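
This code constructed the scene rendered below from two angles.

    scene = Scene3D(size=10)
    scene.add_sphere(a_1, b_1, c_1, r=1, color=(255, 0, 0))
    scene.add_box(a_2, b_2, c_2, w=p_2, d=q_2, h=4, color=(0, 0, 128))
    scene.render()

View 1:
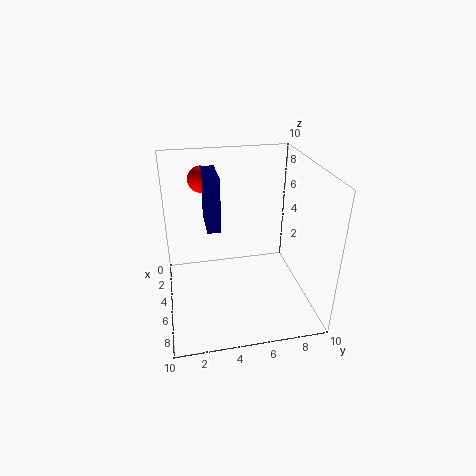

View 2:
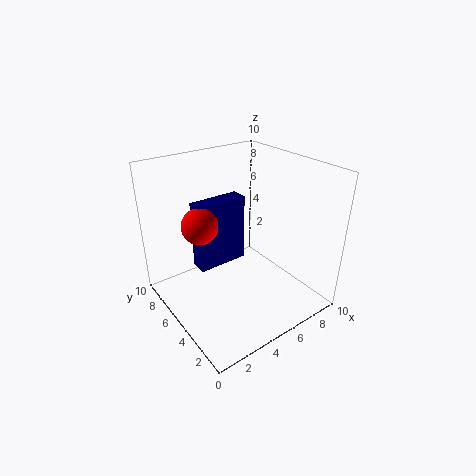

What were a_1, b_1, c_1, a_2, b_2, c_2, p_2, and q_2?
a_1 = 1; b_1 = 3; c_1 = 8; a_2 = 1; b_2 = 3; c_2 = 5; p_2 = 3; q_2 = 1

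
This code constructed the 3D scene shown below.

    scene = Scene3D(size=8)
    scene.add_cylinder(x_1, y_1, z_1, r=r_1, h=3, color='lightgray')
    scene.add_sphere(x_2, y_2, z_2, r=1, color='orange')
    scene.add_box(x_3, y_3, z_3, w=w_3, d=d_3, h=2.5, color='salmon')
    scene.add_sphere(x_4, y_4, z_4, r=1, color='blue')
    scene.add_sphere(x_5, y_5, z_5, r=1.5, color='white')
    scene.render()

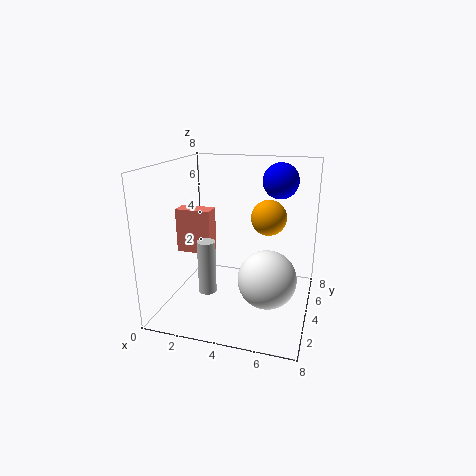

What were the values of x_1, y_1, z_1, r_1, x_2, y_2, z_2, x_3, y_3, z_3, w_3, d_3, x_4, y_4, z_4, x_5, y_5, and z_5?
x_1 = 2.5; y_1 = 3; z_1 = 1; r_1 = 0.5; x_2 = 5.5; y_2 = 5; z_2 = 5; x_3 = 0.5; y_3 = 3.5; z_3 = 3; w_3 = 2; d_3 = 1; x_4 = 6; y_4 = 5.5; z_4 = 7; x_5 = 6; y_5 = 2.5; z_5 = 2.5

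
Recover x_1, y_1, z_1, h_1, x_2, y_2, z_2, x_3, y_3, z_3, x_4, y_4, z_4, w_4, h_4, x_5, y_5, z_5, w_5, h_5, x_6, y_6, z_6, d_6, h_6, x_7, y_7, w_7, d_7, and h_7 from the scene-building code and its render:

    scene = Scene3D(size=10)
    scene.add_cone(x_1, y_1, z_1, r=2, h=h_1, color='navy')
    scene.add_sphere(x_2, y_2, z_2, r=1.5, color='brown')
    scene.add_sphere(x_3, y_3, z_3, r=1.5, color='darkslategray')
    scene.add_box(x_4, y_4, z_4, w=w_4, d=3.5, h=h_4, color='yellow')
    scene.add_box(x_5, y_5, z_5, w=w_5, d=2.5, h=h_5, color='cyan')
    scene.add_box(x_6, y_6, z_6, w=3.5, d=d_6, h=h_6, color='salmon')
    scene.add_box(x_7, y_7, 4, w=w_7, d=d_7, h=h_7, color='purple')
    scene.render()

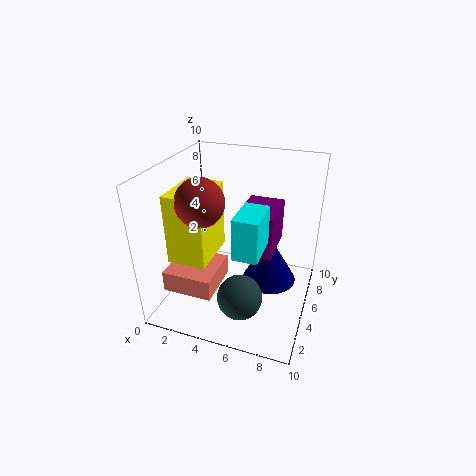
x_1 = 7; y_1 = 6.5; z_1 = 1; h_1 = 3.5; x_2 = 3.5; y_2 = 2.5; z_2 = 8.5; x_3 = 6; y_3 = 2.5; z_3 = 2; x_4 = 1.5; y_4 = 1.5; z_4 = 4.5; w_4 = 2.5; h_4 = 4.5; x_5 = 6; y_5 = 1; z_5 = 6; w_5 = 1.5; h_5 = 2.5; x_6 = 0.5; y_6 = 2; z_6 = 1.5; d_6 = 3.5; h_6 = 1.5; x_7 = 5; y_7 = 4.5; w_7 = 2.5; d_7 = 3.5; h_7 = 3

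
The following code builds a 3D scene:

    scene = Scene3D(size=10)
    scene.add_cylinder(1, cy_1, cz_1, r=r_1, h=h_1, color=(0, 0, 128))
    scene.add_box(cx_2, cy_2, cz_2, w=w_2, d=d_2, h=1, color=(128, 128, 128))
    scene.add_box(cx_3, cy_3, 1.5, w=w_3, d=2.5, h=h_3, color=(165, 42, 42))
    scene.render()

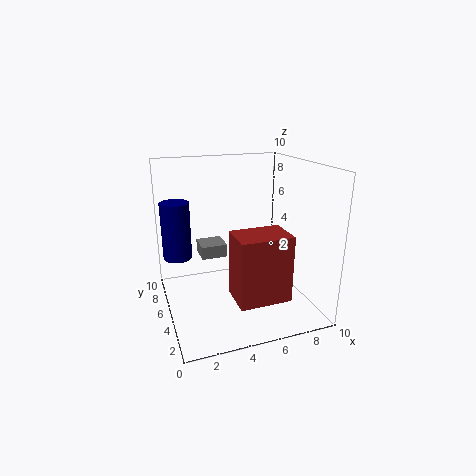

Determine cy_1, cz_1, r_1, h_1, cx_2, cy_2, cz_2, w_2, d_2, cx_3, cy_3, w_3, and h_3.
cy_1 = 6.5, cz_1 = 3.5, r_1 = 1, h_1 = 4, cx_2 = 3, cy_2 = 7.5, cz_2 = 2.5, w_2 = 2, d_2 = 2, cx_3 = 4, cy_3 = 1.5, w_3 = 3.5, h_3 = 4.5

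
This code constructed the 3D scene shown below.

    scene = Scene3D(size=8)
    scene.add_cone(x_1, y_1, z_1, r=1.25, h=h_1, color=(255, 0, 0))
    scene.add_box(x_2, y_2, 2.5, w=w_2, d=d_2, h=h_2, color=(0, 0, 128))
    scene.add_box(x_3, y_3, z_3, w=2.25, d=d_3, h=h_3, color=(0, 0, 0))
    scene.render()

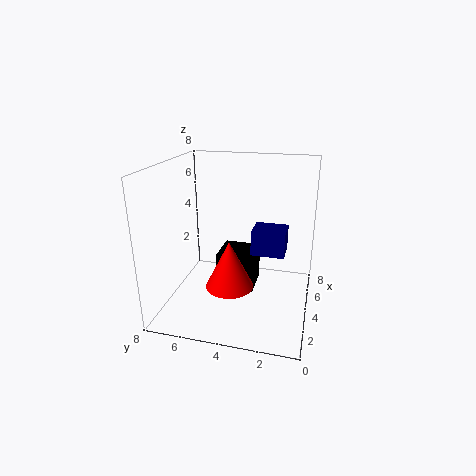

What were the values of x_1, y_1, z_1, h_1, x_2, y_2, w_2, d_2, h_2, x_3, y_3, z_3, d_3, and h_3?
x_1 = 2.25
y_1 = 4
z_1 = 2
h_1 = 2.5
x_2 = 5
y_2 = 1.5
w_2 = 1.75
d_2 = 2
h_2 = 1.5
x_3 = 4.5
y_3 = 3.25
z_3 = 0.25
d_3 = 2.25
h_3 = 2.25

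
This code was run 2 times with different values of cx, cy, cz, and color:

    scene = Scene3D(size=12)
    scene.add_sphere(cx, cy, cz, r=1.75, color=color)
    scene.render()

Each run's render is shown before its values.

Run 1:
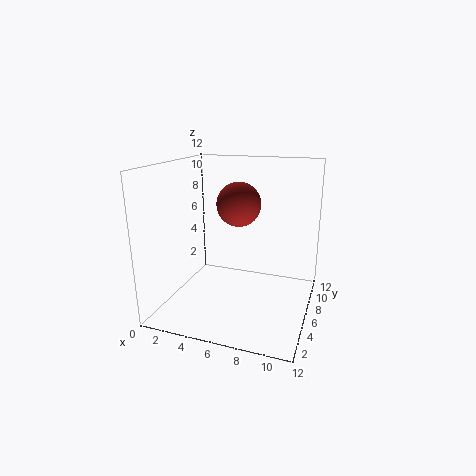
cx = 6.25, cy = 5.5, cz = 9, color = 'brown'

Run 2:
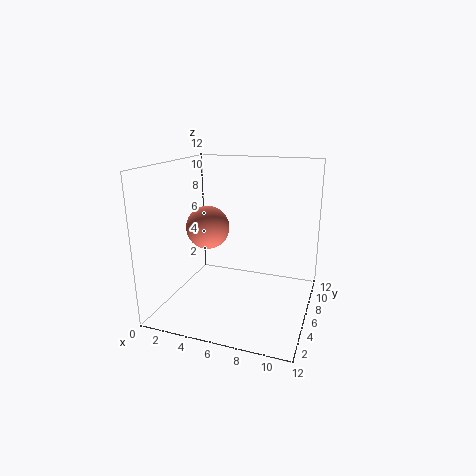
cx = 3.75, cy = 5, cz = 7, color = 'salmon'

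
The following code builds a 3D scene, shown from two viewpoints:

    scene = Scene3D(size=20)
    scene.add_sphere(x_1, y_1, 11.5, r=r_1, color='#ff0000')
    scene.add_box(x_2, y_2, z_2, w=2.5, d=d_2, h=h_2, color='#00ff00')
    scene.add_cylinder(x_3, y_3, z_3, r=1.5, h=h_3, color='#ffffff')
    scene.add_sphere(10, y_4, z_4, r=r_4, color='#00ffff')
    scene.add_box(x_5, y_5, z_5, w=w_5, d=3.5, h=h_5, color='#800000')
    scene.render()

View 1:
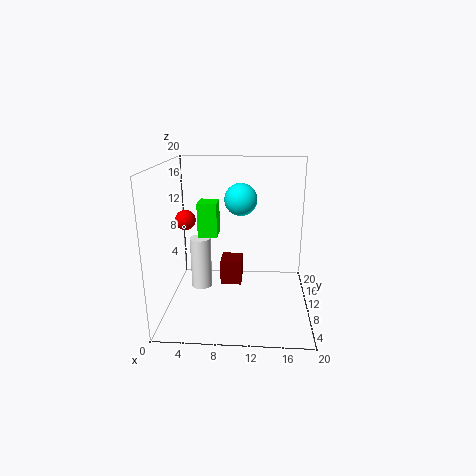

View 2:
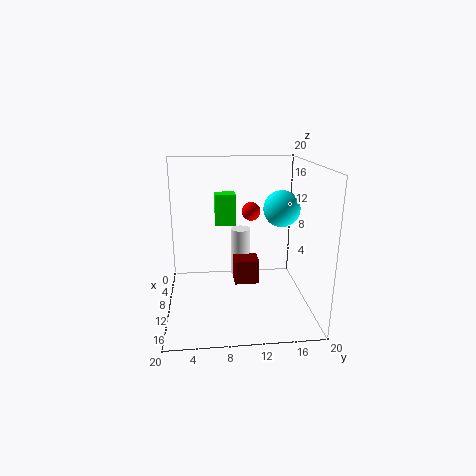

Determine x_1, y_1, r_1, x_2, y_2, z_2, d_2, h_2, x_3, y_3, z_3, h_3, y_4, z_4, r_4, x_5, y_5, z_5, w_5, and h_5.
x_1 = 2, y_1 = 13, r_1 = 1.5, x_2 = 5, y_2 = 7, z_2 = 11, d_2 = 3, h_2 = 4.5, x_3 = 4.5, y_3 = 11, z_3 = 2, h_3 = 7.5, y_4 = 16, z_4 = 14, r_4 = 2.5, x_5 = 7.5, y_5 = 9.5, z_5 = 3, w_5 = 3, h_5 = 3.5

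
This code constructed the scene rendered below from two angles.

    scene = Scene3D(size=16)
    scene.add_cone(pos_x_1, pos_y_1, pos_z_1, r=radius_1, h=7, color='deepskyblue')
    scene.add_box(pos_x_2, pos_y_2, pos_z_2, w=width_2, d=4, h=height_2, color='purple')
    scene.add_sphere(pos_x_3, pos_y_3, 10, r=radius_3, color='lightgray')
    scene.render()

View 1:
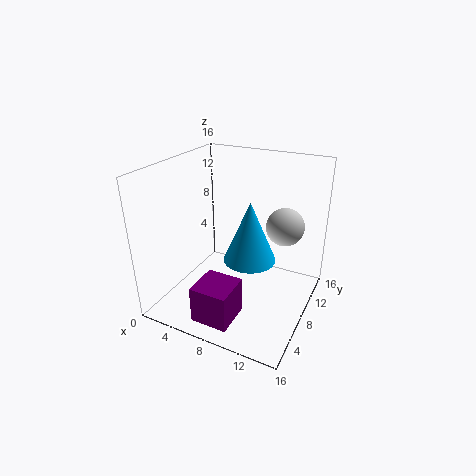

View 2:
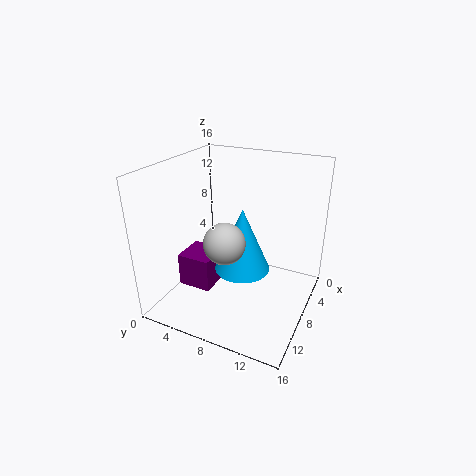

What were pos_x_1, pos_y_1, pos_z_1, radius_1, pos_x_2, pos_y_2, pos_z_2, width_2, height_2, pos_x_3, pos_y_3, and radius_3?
pos_x_1 = 9; pos_y_1 = 9; pos_z_1 = 5; radius_1 = 3; pos_x_2 = 6; pos_y_2 = 1; pos_z_2 = 1; width_2 = 4; height_2 = 4; pos_x_3 = 13; pos_y_3 = 9; radius_3 = 2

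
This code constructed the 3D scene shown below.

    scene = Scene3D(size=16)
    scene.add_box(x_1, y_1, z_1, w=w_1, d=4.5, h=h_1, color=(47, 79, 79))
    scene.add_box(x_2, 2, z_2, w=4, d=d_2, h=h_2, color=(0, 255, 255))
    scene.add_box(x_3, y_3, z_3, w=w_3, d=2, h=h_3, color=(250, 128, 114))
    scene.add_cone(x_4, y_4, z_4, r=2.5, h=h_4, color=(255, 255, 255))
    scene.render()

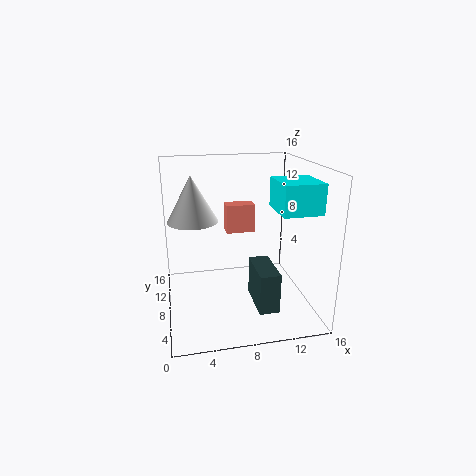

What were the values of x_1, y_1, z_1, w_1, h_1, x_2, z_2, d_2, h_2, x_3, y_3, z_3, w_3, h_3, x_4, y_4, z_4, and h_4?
x_1 = 8.5
y_1 = 0.5
z_1 = 3
w_1 = 2
h_1 = 4
x_2 = 11
z_2 = 12
d_2 = 4.5
h_2 = 3
x_3 = 7.5
y_3 = 12
z_3 = 7
w_3 = 3.5
h_3 = 3.5
x_4 = 3
y_4 = 6
z_4 = 11
h_4 = 4.5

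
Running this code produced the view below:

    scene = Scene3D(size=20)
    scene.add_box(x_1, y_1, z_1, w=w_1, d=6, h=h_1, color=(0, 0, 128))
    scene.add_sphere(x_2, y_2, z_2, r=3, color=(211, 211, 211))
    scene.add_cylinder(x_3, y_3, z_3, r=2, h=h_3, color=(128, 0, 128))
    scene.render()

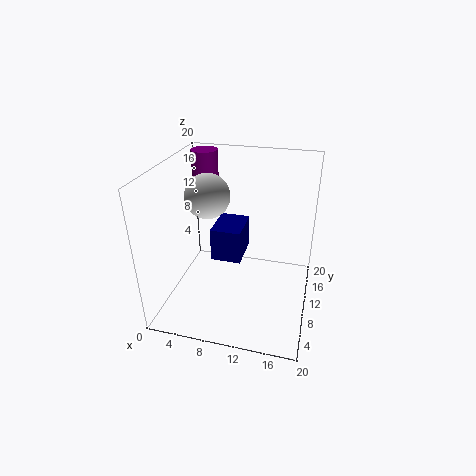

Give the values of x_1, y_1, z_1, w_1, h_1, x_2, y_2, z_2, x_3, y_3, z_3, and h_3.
x_1 = 5.5, y_1 = 11, z_1 = 5, w_1 = 4.5, h_1 = 5, x_2 = 6, y_2 = 9.5, z_2 = 16, x_3 = 3, y_3 = 17, z_3 = 14, h_3 = 6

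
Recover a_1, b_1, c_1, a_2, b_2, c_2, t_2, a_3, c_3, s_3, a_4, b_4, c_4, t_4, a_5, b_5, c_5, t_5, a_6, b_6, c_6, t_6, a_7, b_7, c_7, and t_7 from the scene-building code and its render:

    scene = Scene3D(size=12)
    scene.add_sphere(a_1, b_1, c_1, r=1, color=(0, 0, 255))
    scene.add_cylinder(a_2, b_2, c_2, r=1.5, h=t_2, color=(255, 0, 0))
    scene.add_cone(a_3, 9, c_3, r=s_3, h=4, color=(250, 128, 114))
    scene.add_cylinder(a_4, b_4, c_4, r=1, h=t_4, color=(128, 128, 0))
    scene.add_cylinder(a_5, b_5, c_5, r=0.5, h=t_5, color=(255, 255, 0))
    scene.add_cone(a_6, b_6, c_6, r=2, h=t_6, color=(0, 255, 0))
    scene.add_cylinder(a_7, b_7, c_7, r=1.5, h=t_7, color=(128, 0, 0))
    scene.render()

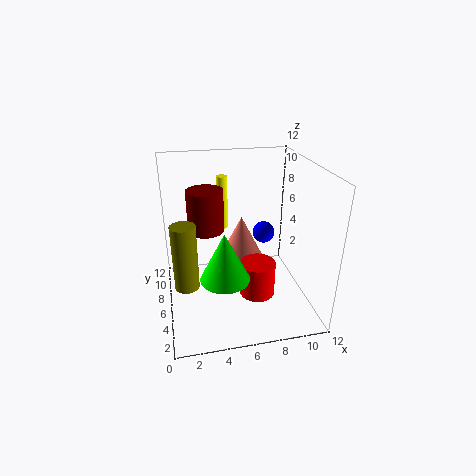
a_1 = 9, b_1 = 8.5, c_1 = 5, a_2 = 7.5, b_2 = 5, c_2 = 1, t_2 = 3, a_3 = 7, c_3 = 2.5, s_3 = 2, a_4 = 1.5, b_4 = 5, c_4 = 2.5, t_4 = 5.5, a_5 = 5.5, b_5 = 10.5, c_5 = 5, t_5 = 5, a_6 = 4.5, b_6 = 4, c_6 = 3.5, t_6 = 4, a_7 = 3.5, b_7 = 7, c_7 = 6.5, t_7 = 3.5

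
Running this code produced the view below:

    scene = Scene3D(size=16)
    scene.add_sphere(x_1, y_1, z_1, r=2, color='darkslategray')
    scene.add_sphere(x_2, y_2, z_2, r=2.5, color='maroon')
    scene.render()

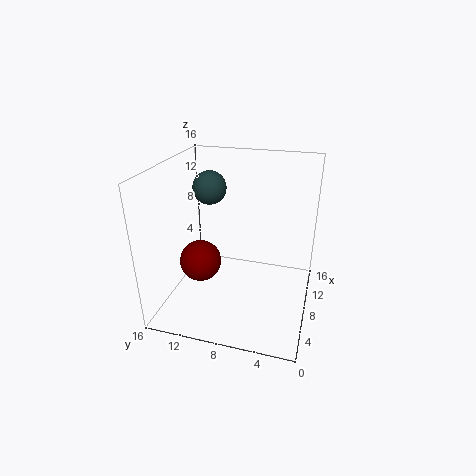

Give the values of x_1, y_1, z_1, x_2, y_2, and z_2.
x_1 = 11.5
y_1 = 12.5
z_1 = 12.25
x_2 = 8.75
y_2 = 13
z_2 = 3.75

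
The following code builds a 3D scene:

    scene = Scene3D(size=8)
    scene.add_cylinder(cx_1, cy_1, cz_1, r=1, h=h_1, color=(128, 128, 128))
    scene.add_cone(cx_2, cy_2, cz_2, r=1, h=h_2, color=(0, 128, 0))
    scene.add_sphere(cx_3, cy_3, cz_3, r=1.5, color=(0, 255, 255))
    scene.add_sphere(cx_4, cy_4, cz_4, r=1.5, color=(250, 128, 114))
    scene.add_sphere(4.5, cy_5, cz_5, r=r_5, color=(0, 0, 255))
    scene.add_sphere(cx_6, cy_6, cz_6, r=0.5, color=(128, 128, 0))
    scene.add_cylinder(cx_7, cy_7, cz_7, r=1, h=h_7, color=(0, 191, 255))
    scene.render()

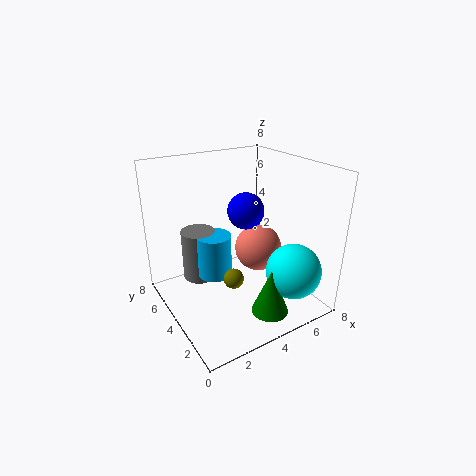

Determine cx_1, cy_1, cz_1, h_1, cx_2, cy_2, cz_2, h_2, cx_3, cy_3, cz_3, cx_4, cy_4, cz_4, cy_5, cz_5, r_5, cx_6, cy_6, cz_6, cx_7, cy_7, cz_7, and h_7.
cx_1 = 2.5; cy_1 = 6; cz_1 = 1; h_1 = 3; cx_2 = 4.5; cy_2 = 1.5; cz_2 = 0.5; h_2 = 2.5; cx_3 = 6; cy_3 = 1.5; cz_3 = 2.5; cx_4 = 6.5; cy_4 = 5.5; cz_4 = 2; cy_5 = 4; cz_5 = 5.5; r_5 = 1; cx_6 = 2.5; cy_6 = 2; cz_6 = 3; cx_7 = 3; cy_7 = 5; cz_7 = 1.5; h_7 = 2.5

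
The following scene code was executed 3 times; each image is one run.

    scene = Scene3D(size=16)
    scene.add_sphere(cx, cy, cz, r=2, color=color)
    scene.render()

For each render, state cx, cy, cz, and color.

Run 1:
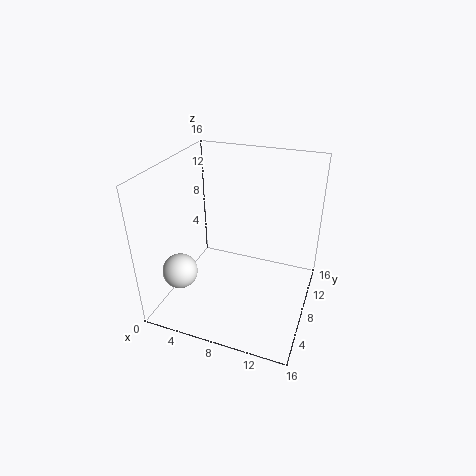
cx = 2
cy = 5
cz = 4
color = 'white'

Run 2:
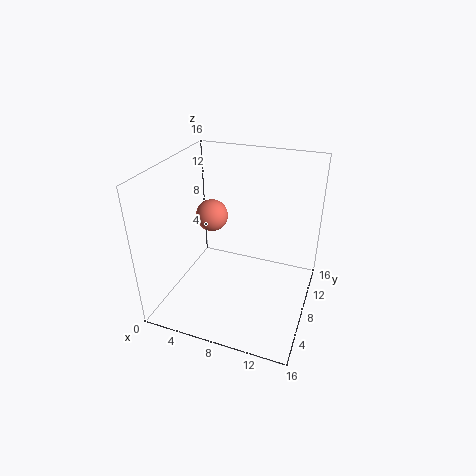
cx = 3
cy = 12
cz = 8
color = 'salmon'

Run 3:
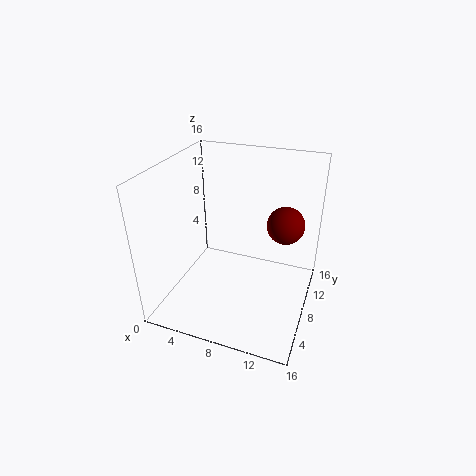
cx = 13
cy = 9
cz = 10
color = 'maroon'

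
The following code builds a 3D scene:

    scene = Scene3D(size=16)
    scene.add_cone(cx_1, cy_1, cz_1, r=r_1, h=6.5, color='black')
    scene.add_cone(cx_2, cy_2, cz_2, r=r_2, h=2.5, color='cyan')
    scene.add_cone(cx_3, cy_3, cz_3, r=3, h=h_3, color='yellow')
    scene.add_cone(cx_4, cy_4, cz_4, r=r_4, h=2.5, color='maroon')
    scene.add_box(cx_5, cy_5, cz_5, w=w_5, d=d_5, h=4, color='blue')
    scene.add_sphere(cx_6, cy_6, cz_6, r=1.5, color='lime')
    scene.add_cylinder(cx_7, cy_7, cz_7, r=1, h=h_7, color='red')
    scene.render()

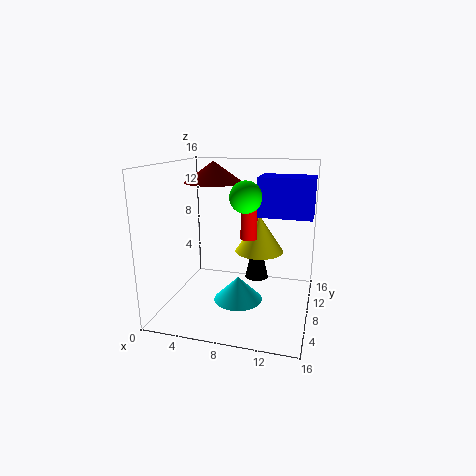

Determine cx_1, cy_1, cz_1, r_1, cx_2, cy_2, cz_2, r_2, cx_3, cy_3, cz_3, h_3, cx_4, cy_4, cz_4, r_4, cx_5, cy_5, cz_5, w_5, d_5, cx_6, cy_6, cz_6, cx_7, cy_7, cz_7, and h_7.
cx_1 = 9
cy_1 = 13.5
cz_1 = 1
r_1 = 1.5
cx_2 = 9
cy_2 = 4.5
cz_2 = 2.5
r_2 = 2.5
cx_3 = 9.5
cy_3 = 12.5
cz_3 = 5
h_3 = 4.5
cx_4 = 4
cy_4 = 11.5
cz_4 = 13.5
r_4 = 3.5
cx_5 = 10.5
cy_5 = 6
cz_5 = 11
w_5 = 5.5
d_5 = 3.5
cx_6 = 10
cy_6 = 3.5
cz_6 = 13.5
cx_7 = 8.5
cy_7 = 11
cz_7 = 7
h_7 = 6.5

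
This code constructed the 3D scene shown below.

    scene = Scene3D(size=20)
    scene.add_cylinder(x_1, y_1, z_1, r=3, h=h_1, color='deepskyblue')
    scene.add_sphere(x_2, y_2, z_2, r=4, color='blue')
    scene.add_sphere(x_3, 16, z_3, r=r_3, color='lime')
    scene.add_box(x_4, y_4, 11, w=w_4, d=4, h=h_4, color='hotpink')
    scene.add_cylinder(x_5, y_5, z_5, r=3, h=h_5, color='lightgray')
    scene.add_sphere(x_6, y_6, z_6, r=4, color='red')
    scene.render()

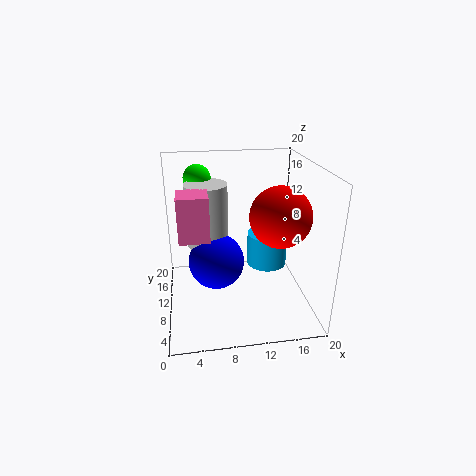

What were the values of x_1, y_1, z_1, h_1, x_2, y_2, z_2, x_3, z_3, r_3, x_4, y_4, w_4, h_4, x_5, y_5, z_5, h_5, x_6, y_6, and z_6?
x_1 = 15
y_1 = 13
z_1 = 4
h_1 = 5
x_2 = 7
y_2 = 11
z_2 = 6
x_3 = 5
z_3 = 17
r_3 = 2
x_4 = 2
y_4 = 7
w_4 = 4
h_4 = 6
x_5 = 6
y_5 = 13
z_5 = 8
h_5 = 9
x_6 = 15
y_6 = 7
z_6 = 14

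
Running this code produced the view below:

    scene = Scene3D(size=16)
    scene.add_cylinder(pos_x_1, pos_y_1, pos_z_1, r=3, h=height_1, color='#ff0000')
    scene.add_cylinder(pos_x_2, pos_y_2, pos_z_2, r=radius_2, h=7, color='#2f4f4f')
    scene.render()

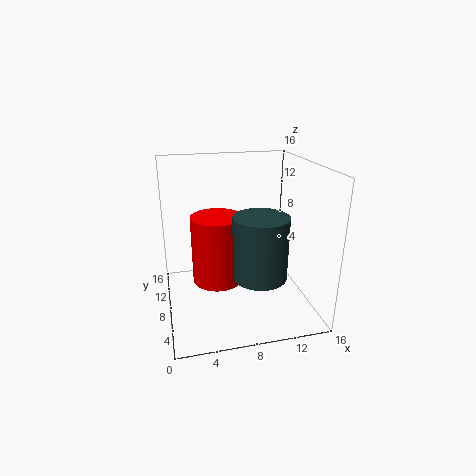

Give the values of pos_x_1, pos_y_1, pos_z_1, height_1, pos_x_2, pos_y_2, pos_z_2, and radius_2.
pos_x_1 = 6, pos_y_1 = 10, pos_z_1 = 2, height_1 = 8, pos_x_2 = 10, pos_y_2 = 6, pos_z_2 = 4, radius_2 = 3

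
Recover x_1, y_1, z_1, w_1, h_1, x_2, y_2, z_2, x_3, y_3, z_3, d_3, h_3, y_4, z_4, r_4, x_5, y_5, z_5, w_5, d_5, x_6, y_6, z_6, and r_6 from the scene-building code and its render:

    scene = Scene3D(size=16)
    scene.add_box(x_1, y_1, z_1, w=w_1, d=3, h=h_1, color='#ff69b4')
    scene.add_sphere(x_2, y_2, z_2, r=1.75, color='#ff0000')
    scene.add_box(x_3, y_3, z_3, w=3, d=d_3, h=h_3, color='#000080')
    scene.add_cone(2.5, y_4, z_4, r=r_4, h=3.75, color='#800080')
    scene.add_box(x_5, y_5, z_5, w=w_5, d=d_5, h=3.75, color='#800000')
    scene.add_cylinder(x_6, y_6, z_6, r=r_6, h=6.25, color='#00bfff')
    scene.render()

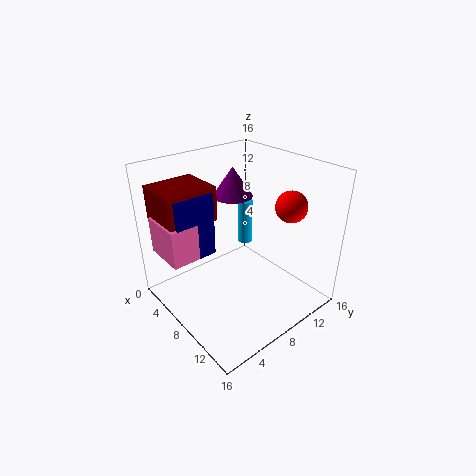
x_1 = 2.75; y_1 = 0.25; z_1 = 7; w_1 = 4.75; h_1 = 4; x_2 = 11.25; y_2 = 12.75; z_2 = 11.5; x_3 = 4.5; y_3 = 1; z_3 = 7; d_3 = 4.25; h_3 = 6.75; y_4 = 11.75; z_4 = 10.25; r_4 = 2.5; x_5 = 2; y_5 = 0.5; z_5 = 10.5; w_5 = 5; d_5 = 5.5; x_6 = 1.25; y_6 = 15; z_6 = 2; r_6 = 1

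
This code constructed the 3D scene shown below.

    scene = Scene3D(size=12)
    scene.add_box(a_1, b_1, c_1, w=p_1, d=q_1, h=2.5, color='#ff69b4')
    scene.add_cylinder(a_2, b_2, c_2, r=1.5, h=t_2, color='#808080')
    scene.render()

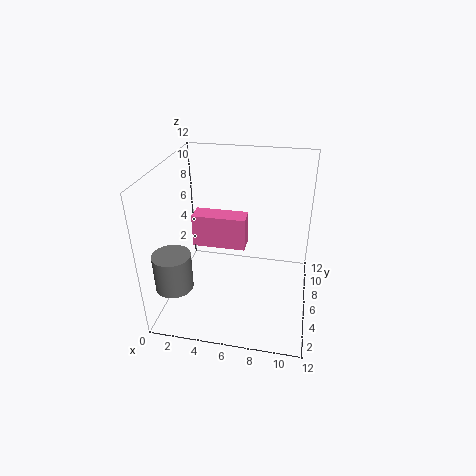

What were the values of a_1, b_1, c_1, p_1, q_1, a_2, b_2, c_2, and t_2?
a_1 = 3
b_1 = 3.5
c_1 = 6.5
p_1 = 4
q_1 = 1.5
a_2 = 1.5
b_2 = 2.5
c_2 = 3
t_2 = 3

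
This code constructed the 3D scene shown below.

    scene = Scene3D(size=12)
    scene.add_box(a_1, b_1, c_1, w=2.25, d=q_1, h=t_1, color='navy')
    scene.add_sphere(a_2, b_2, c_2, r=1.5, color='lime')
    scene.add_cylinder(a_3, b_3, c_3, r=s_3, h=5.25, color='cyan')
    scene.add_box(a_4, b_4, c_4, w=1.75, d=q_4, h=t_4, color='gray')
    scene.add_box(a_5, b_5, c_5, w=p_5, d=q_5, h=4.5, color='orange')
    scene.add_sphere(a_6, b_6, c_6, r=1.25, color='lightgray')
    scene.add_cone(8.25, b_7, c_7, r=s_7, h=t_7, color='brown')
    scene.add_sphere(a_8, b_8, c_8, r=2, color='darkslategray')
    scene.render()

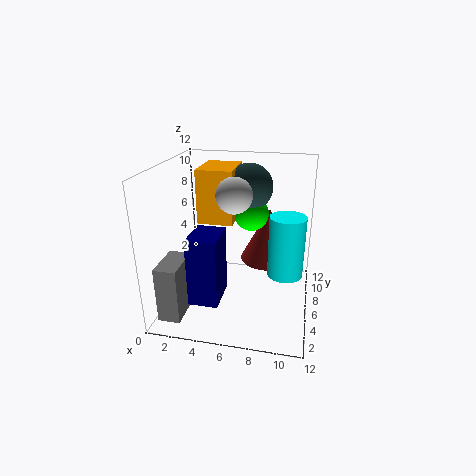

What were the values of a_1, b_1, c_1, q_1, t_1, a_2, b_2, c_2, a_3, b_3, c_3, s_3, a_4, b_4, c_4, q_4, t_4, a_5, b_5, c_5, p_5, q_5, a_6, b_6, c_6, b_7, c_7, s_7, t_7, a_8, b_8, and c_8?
a_1 = 3.25
b_1 = 1
c_1 = 2.5
q_1 = 3
t_1 = 5.25
a_2 = 6.75
b_2 = 8
c_2 = 7.5
a_3 = 10
b_3 = 6.5
c_3 = 2.75
s_3 = 1.5
a_4 = 0.75
b_4 = 0.75
c_4 = 0.75
q_4 = 3.25
t_4 = 4.5
a_5 = 2.5
b_5 = 6
c_5 = 7
p_5 = 3
q_5 = 4
a_6 = 6.5
b_6 = 2.5
c_6 = 10.75
b_7 = 8.75
c_7 = 3
s_7 = 2.5
t_7 = 4.75
a_8 = 6.5
b_8 = 8.25
c_8 = 9.75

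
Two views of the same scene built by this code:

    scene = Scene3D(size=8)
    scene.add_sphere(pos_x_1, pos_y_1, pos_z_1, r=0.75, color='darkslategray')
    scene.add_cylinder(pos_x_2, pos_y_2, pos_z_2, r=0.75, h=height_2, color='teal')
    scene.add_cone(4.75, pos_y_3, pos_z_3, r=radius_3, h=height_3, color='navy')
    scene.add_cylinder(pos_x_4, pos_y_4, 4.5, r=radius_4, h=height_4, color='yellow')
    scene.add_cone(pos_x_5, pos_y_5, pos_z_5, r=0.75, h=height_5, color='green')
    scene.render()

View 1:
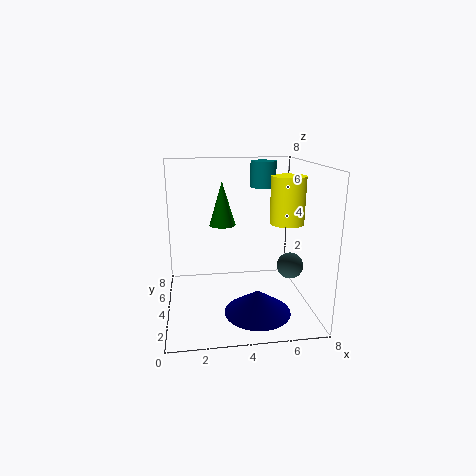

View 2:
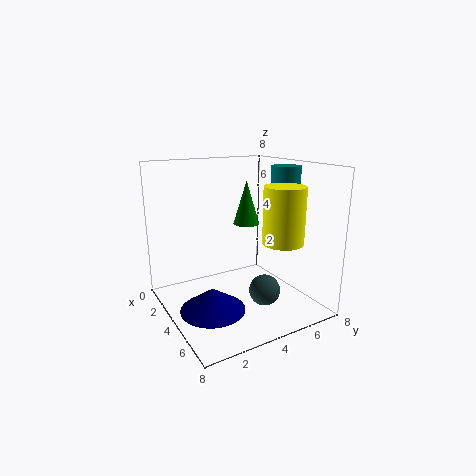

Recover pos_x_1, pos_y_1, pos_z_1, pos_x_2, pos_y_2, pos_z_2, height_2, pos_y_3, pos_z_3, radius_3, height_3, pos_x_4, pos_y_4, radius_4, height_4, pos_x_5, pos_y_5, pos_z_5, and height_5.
pos_x_1 = 7
pos_y_1 = 3.75
pos_z_1 = 2.25
pos_x_2 = 5.75
pos_y_2 = 5.75
pos_z_2 = 6.5
height_2 = 1.5
pos_y_3 = 2
pos_z_3 = 0.5
radius_3 = 1.75
height_3 = 1.25
pos_x_4 = 7
pos_y_4 = 4.75
radius_4 = 1
height_4 = 2.75
pos_x_5 = 3.25
pos_y_5 = 5
pos_z_5 = 4.5
height_5 = 2.5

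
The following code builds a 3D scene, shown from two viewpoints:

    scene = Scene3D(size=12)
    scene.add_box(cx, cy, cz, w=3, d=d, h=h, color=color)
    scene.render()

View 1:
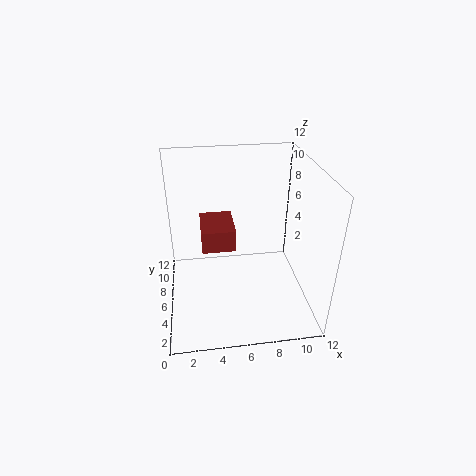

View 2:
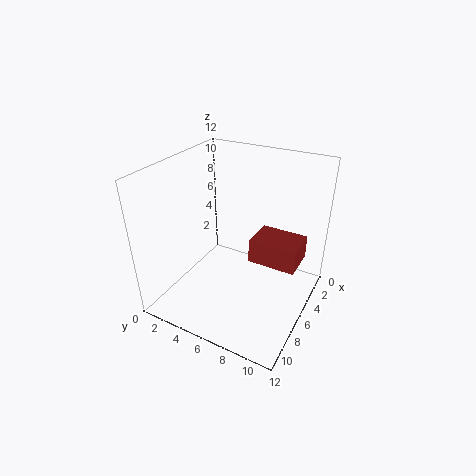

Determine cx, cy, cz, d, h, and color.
cx = 3; cy = 7; cz = 4; d = 4; h = 2; color = 'brown'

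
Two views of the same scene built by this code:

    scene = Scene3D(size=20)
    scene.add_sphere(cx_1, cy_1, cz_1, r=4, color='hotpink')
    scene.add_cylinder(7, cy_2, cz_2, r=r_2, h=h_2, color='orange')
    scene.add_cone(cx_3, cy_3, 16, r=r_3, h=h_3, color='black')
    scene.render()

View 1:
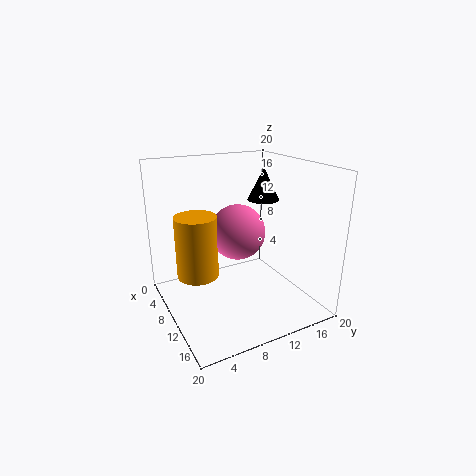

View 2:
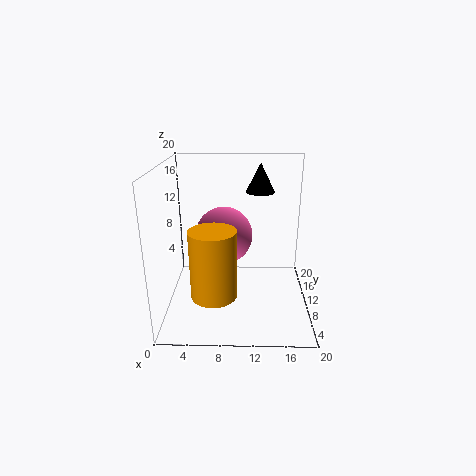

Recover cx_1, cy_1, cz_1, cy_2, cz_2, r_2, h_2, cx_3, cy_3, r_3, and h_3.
cx_1 = 8; cy_1 = 11; cz_1 = 10; cy_2 = 5; cz_2 = 4; r_2 = 3; h_2 = 9; cx_3 = 13; cy_3 = 12; r_3 = 2; h_3 = 4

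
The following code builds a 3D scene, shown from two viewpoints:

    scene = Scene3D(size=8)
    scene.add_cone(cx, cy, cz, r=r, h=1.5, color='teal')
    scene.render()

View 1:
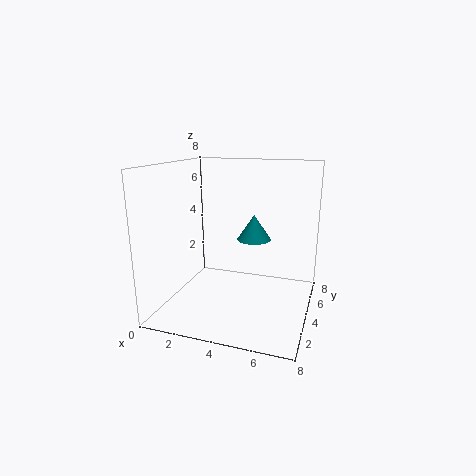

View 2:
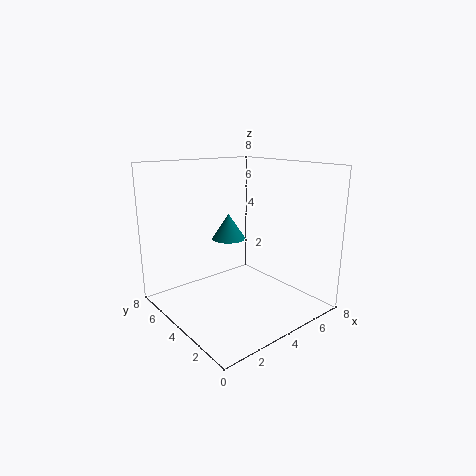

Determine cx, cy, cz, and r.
cx = 4.5; cy = 5.5; cz = 3.5; r = 1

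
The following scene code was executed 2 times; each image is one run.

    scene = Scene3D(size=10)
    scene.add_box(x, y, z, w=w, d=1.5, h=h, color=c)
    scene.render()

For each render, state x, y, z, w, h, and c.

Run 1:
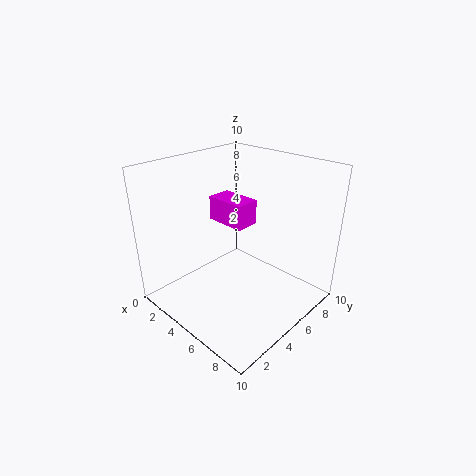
x = 4.5
y = 3
z = 7
w = 2.5
h = 1.5
c = 'magenta'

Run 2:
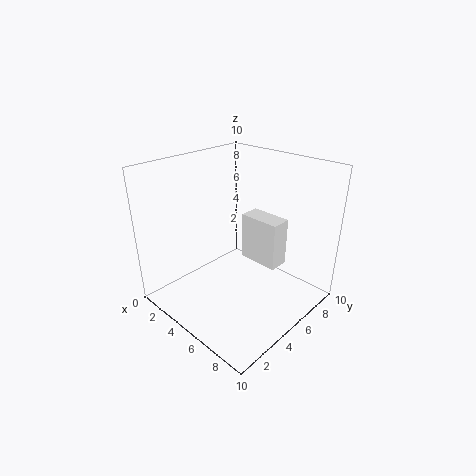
x = 4
y = 6.5
z = 2.5
w = 3
h = 3.5
c = 'white'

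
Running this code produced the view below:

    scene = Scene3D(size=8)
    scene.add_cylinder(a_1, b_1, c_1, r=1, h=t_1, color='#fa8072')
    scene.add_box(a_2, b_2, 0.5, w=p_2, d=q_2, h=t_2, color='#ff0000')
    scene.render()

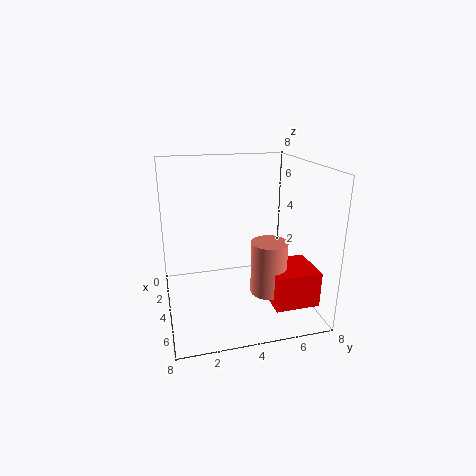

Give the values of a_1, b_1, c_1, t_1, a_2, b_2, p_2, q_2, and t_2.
a_1 = 5; b_1 = 5.5; c_1 = 1; t_1 = 3; a_2 = 4; b_2 = 5.5; p_2 = 2.5; q_2 = 2.5; t_2 = 2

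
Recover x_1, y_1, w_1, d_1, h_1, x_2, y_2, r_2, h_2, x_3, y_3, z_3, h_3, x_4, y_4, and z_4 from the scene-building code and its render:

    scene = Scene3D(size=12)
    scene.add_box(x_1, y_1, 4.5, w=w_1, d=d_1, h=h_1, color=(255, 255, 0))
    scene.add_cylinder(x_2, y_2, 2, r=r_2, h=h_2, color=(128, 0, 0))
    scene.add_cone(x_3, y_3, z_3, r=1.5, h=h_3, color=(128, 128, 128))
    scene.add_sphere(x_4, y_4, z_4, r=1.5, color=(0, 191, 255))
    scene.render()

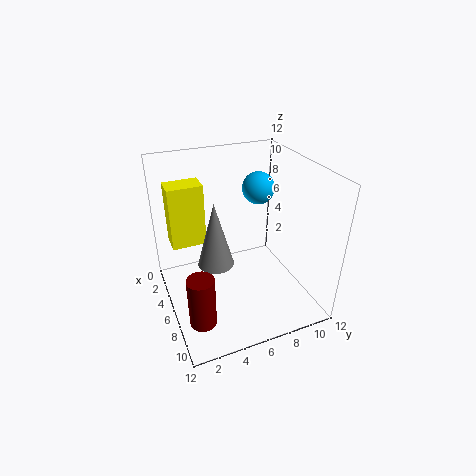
x_1 = 1.5
y_1 = 1
w_1 = 2
d_1 = 3
h_1 = 5.5
x_2 = 10
y_2 = 1.5
r_2 = 1
h_2 = 4
x_3 = 6
y_3 = 4
z_3 = 4
h_3 = 5.5
x_4 = 2.5
y_4 = 9.5
z_4 = 8.5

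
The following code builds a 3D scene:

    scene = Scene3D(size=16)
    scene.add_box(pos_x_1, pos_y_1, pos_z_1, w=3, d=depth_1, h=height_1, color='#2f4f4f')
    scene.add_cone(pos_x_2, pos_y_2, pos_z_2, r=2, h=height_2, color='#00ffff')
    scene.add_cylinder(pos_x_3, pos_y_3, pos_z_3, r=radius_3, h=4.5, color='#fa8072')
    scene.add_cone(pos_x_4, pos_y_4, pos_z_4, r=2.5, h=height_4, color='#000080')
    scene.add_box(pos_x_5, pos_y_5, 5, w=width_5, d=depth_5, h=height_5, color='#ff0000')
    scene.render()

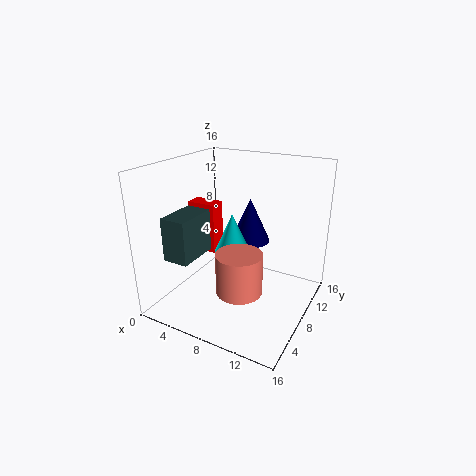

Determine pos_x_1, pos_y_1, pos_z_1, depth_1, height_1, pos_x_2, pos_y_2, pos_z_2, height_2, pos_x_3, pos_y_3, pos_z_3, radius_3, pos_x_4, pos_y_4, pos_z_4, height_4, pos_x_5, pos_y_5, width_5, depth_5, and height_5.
pos_x_1 = 1, pos_y_1 = 3.5, pos_z_1 = 5.5, depth_1 = 5.5, height_1 = 5, pos_x_2 = 7, pos_y_2 = 8.5, pos_z_2 = 6, height_2 = 4.5, pos_x_3 = 9.5, pos_y_3 = 5.5, pos_z_3 = 3, radius_3 = 2.5, pos_x_4 = 7, pos_y_4 = 13, pos_z_4 = 5.5, height_4 = 5.5, pos_x_5 = 1, pos_y_5 = 8.5, width_5 = 3.5, depth_5 = 2, height_5 = 6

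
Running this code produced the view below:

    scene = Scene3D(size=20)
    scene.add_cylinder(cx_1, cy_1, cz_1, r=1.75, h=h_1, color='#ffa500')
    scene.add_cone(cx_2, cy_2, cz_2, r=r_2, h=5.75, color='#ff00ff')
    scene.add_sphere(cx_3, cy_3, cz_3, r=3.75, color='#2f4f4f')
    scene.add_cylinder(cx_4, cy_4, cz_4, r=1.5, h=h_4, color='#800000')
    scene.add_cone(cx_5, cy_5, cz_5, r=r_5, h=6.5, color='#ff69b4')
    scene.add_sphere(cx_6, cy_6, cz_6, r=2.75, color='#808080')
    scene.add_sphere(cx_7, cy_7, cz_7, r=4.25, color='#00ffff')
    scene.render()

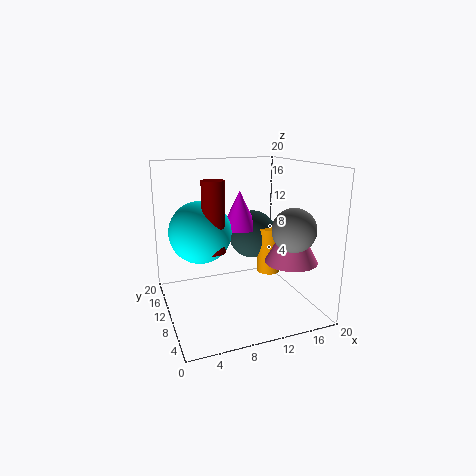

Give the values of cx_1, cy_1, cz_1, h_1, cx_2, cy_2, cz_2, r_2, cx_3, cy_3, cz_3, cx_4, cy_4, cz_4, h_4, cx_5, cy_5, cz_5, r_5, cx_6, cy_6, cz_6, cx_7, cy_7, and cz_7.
cx_1 = 16; cy_1 = 12.25; cz_1 = 3.25; h_1 = 7; cx_2 = 12; cy_2 = 14.5; cz_2 = 10; r_2 = 2.75; cx_3 = 14.5; cy_3 = 15.25; cz_3 = 8.5; cx_4 = 6.25; cy_4 = 9; cz_4 = 8.75; h_4 = 9.5; cx_5 = 15.75; cy_5 = 5.25; cz_5 = 7.5; r_5 = 3.5; cx_6 = 14.75; cy_6 = 3.25; cz_6 = 12.5; cx_7 = 5; cy_7 = 11.25; cz_7 = 11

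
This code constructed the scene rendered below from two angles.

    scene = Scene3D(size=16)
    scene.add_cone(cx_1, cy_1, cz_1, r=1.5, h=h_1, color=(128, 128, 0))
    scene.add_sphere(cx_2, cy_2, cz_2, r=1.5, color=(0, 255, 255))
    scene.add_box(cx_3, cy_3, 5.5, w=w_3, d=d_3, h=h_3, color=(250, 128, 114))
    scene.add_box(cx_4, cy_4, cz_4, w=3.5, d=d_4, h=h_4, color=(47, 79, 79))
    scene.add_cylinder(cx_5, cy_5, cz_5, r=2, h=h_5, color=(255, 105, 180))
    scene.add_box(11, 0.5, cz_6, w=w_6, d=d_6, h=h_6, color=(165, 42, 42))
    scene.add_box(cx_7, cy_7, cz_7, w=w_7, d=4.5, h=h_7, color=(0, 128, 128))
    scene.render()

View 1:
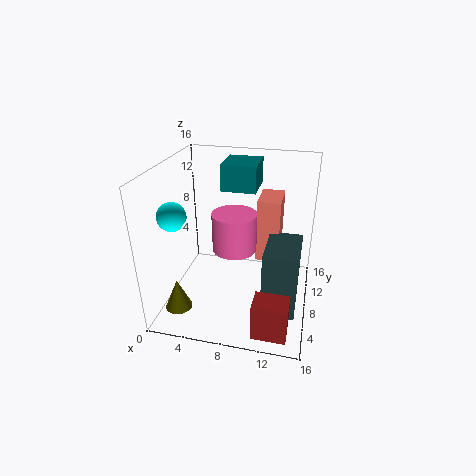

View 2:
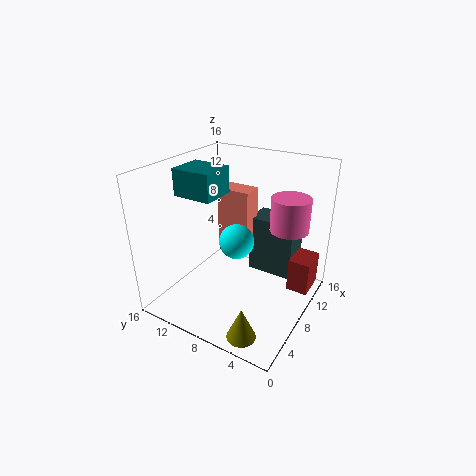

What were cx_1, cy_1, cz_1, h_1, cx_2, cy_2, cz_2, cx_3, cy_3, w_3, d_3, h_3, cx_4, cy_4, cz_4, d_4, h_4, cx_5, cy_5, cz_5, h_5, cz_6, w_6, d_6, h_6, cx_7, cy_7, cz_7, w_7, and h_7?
cx_1 = 2
cy_1 = 4
cz_1 = 0.5
h_1 = 3.5
cx_2 = 2
cy_2 = 4.5
cz_2 = 11.5
cx_3 = 10
cy_3 = 8
w_3 = 2.5
d_3 = 4
h_3 = 7
cx_4 = 11.5
cy_4 = 3
cz_4 = 2
d_4 = 5.5
h_4 = 7
cx_5 = 9
cy_5 = 2.5
cz_5 = 10
h_5 = 3.5
cz_6 = 1
w_6 = 3.5
d_6 = 2.5
h_6 = 4
cx_7 = 5.5
cy_7 = 10
cz_7 = 12.5
w_7 = 4
h_7 = 3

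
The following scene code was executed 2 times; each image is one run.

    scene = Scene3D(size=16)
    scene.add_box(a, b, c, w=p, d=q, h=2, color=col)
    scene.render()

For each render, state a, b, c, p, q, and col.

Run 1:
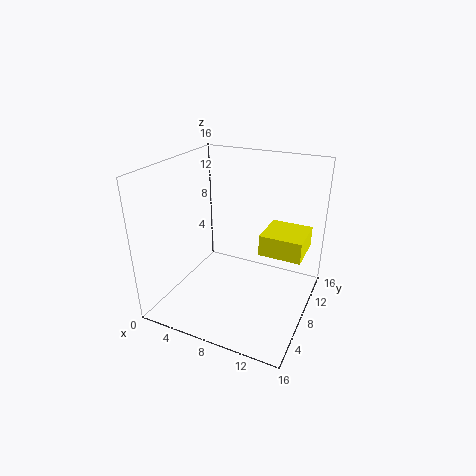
a = 12
b = 4
c = 9
p = 4
q = 4
col = 'yellow'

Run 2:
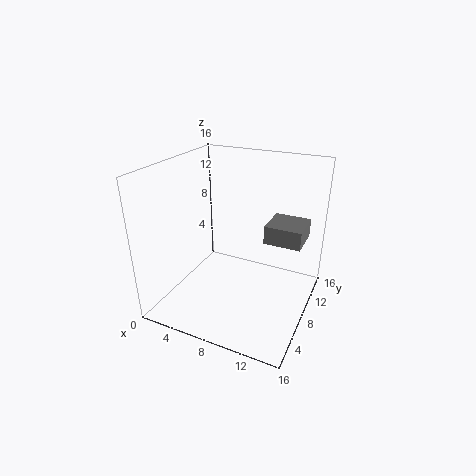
a = 11
b = 8
c = 8
p = 4
q = 4
col = 'gray'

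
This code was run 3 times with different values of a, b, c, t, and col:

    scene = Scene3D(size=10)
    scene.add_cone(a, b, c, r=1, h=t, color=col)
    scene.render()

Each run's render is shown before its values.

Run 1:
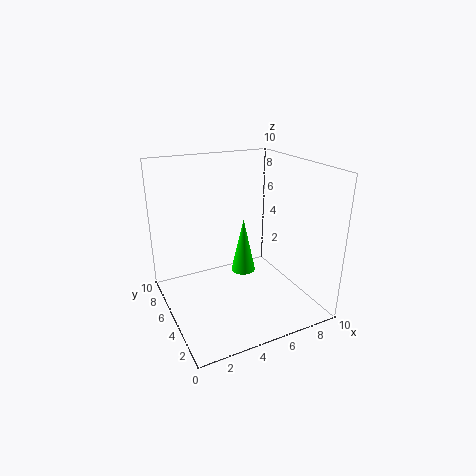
a = 7, b = 8, c = 0.5, t = 4.5, col = 'lime'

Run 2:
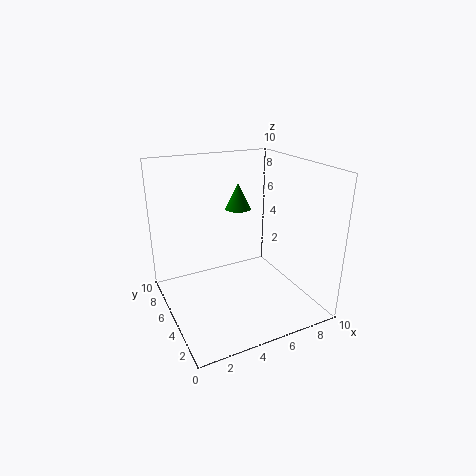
a = 6.5, b = 8, c = 6, t = 2, col = 'green'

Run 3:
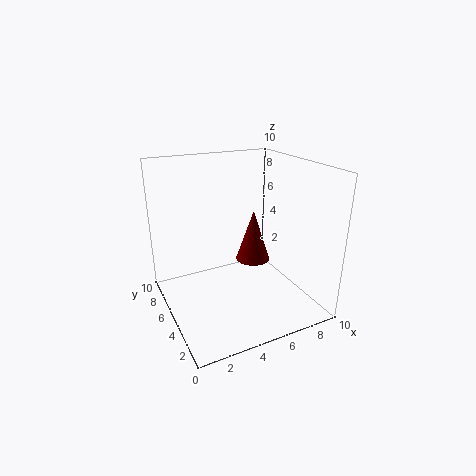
a = 4.5, b = 2, c = 5, t = 3, col = 'maroon'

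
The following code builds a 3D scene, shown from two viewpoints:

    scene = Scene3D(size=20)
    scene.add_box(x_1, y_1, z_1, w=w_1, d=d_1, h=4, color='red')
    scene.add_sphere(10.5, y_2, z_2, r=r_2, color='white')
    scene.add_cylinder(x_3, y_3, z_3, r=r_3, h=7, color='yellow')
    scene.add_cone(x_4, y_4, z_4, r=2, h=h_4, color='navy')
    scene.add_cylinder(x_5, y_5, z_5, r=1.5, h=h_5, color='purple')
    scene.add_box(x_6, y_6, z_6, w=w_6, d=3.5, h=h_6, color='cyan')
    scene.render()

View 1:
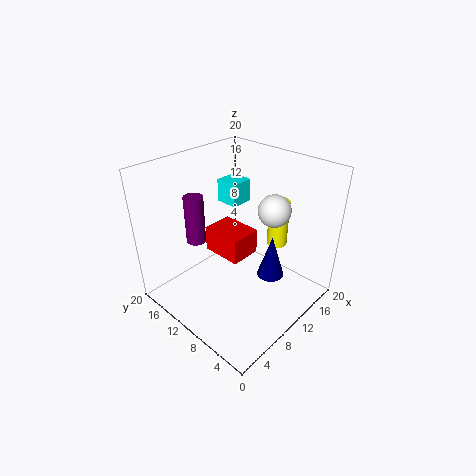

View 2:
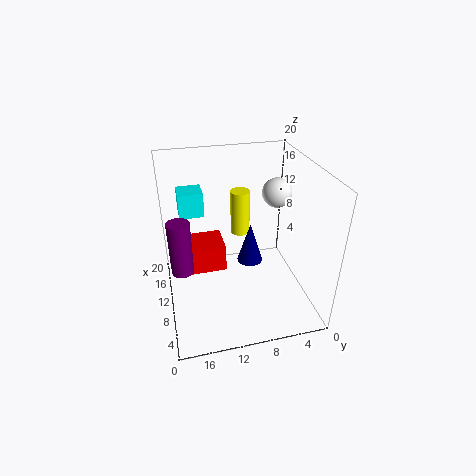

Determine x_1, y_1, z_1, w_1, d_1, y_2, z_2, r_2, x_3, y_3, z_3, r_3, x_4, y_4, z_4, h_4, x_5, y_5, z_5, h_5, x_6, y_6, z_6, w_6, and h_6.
x_1 = 11; y_1 = 11.5; z_1 = 4; w_1 = 5; d_1 = 6.5; y_2 = 4.5; z_2 = 16; r_2 = 2; x_3 = 16.5; y_3 = 8; z_3 = 7; r_3 = 1.5; x_4 = 14; y_4 = 7; z_4 = 3; h_4 = 6.5; x_5 = 9; y_5 = 18; z_5 = 6.5; h_5 = 7.5; x_6 = 13.5; y_6 = 14; z_6 = 12; w_6 = 3.5; h_6 = 3.5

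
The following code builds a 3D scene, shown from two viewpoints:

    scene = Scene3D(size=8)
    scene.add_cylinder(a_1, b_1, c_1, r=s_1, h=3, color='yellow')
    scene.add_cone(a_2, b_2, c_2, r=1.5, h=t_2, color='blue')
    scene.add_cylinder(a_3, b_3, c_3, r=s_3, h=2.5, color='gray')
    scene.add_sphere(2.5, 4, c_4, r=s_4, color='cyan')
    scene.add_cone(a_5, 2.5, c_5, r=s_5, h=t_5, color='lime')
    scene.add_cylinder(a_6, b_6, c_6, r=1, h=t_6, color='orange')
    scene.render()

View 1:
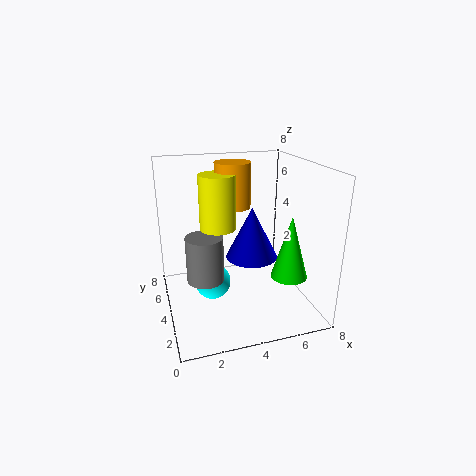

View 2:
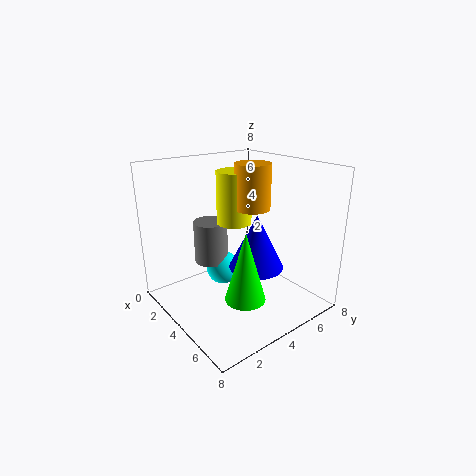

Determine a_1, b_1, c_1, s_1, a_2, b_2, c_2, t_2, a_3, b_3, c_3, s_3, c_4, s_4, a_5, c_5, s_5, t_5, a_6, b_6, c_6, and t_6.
a_1 = 3, b_1 = 4.5, c_1 = 4.5, s_1 = 1, a_2 = 5, b_2 = 4.5, c_2 = 2.5, t_2 = 3, a_3 = 2, b_3 = 3.5, c_3 = 2, s_3 = 1, c_4 = 1.5, s_4 = 1, a_5 = 6.5, c_5 = 2, s_5 = 1, t_5 = 3.5, a_6 = 4, b_6 = 5, c_6 = 5.5, t_6 = 2.5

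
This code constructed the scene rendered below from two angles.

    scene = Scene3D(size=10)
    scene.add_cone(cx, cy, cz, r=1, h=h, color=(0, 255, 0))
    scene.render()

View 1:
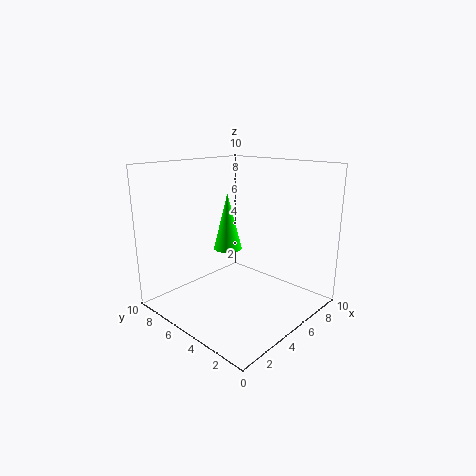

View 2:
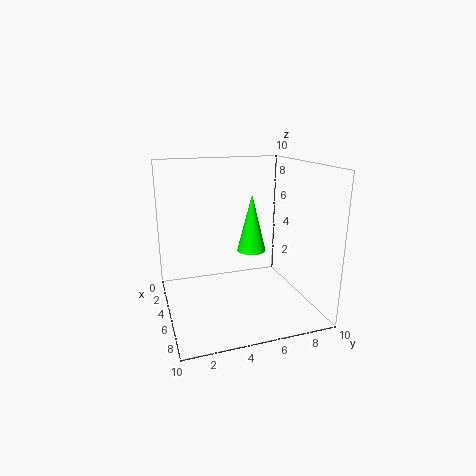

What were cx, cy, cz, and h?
cx = 5
cy = 6
cz = 4
h = 4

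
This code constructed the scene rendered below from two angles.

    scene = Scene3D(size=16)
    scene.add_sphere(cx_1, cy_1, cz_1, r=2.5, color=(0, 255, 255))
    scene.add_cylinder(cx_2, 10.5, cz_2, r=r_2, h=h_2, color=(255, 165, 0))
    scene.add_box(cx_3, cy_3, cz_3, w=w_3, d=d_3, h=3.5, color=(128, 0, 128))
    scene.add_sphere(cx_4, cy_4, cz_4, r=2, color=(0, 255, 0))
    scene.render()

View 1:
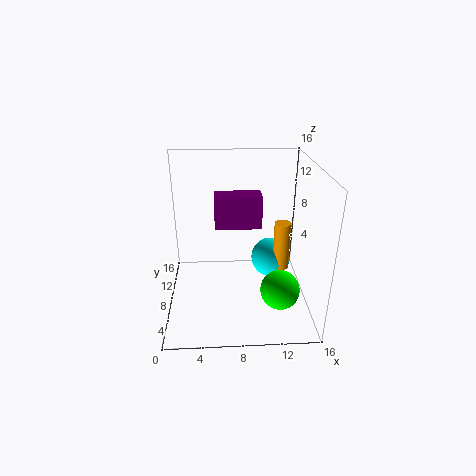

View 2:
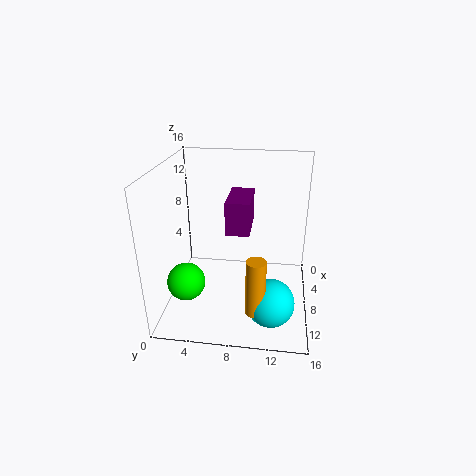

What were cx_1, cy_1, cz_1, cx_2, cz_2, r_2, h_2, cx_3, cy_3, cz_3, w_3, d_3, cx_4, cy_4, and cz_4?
cx_1 = 12.5, cy_1 = 12, cz_1 = 3, cx_2 = 13.5, cz_2 = 2.5, r_2 = 1, h_2 = 6, cx_3 = 5.5, cy_3 = 7, cz_3 = 9.5, w_3 = 5, d_3 = 2.5, cx_4 = 12, cy_4 = 3, cz_4 = 4.5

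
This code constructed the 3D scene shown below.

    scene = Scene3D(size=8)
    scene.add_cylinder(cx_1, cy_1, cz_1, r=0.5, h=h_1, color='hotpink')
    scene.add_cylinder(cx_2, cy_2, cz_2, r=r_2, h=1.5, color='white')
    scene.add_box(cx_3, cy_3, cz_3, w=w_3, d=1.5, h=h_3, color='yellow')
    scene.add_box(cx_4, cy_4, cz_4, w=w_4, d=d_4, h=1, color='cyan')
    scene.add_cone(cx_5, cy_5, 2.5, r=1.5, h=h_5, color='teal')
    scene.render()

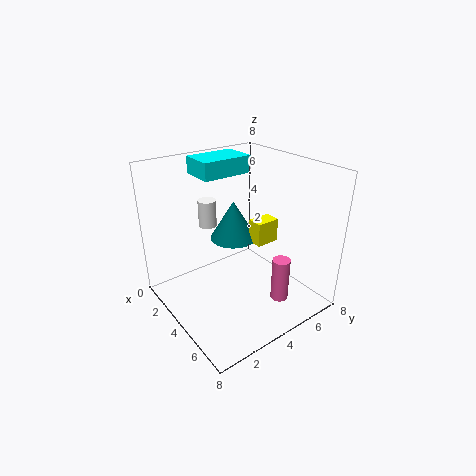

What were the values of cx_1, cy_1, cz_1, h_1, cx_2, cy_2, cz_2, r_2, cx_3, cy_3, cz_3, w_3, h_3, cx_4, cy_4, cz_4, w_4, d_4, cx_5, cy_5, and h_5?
cx_1 = 6
cy_1 = 5.5
cz_1 = 0.5
h_1 = 2.5
cx_2 = 2.5
cy_2 = 3
cz_2 = 4.5
r_2 = 0.5
cx_3 = 2.5
cy_3 = 6
cz_3 = 2.5
w_3 = 1
h_3 = 1.5
cx_4 = 0.5
cy_4 = 3
cz_4 = 7
w_4 = 2
d_4 = 3
cx_5 = 1.5
cy_5 = 5.5
h_5 = 2.5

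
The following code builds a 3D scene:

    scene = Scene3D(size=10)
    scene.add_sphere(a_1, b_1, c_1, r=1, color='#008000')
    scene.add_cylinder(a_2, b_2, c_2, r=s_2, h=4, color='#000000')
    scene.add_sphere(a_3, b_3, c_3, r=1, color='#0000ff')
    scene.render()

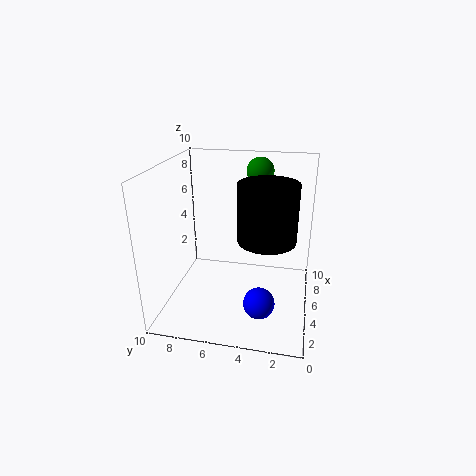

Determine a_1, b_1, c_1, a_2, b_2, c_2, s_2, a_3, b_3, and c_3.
a_1 = 8
b_1 = 4
c_1 = 9
a_2 = 5
b_2 = 3
c_2 = 5
s_2 = 2
a_3 = 2
b_3 = 3
c_3 = 2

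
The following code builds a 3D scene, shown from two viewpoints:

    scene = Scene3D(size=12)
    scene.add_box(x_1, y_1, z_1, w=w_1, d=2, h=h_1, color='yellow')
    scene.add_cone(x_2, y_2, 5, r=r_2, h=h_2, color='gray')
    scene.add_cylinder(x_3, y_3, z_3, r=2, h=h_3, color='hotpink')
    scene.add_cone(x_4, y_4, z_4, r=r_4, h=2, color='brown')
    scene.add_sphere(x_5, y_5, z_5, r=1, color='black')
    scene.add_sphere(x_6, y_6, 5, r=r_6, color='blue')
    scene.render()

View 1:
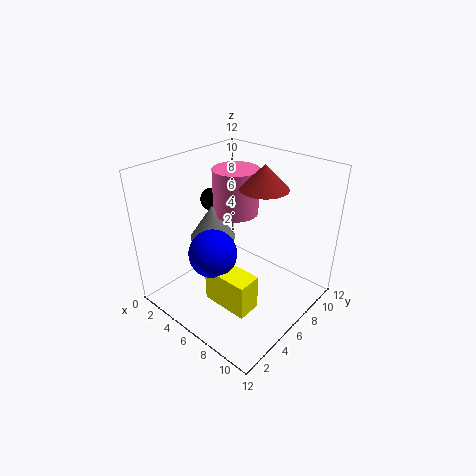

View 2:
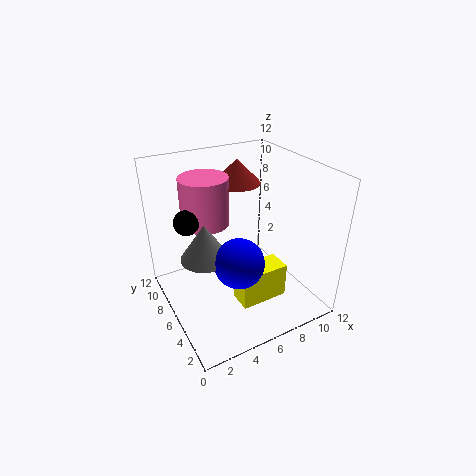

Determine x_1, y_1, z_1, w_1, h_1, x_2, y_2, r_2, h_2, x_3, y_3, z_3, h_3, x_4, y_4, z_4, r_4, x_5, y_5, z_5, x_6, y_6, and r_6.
x_1 = 5
y_1 = 3
z_1 = 1
w_1 = 4
h_1 = 3
x_2 = 3
y_2 = 6
r_2 = 2
h_2 = 3
x_3 = 4
y_3 = 8
z_3 = 7
h_3 = 4
x_4 = 7
y_4 = 8
z_4 = 10
r_4 = 2
x_5 = 2
y_5 = 7
z_5 = 8
x_6 = 5
y_6 = 4
r_6 = 2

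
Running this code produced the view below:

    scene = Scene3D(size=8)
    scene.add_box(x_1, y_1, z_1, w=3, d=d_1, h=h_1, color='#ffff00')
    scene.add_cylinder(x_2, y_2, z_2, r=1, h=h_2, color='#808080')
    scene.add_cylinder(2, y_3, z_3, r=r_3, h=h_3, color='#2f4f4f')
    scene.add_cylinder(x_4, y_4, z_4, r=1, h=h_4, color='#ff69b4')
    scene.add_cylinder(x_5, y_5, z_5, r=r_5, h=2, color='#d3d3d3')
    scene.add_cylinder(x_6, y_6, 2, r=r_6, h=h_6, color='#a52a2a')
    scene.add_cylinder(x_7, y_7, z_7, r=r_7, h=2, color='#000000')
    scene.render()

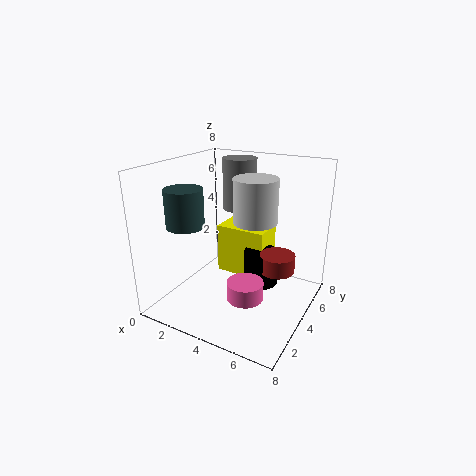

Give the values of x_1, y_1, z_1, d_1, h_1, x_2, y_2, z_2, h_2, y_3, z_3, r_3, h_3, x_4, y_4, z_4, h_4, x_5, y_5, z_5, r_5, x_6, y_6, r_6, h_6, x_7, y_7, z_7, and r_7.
x_1 = 2; y_1 = 5; z_1 = 1; d_1 = 2; h_1 = 3; x_2 = 3; y_2 = 6; z_2 = 5; h_2 = 3; y_3 = 2; z_3 = 5; r_3 = 1; h_3 = 2; x_4 = 5; y_4 = 3; z_4 = 1; h_4 = 1; x_5 = 6; y_5 = 2; z_5 = 6; r_5 = 1; x_6 = 6; y_6 = 5; r_6 = 1; h_6 = 1; x_7 = 5; y_7 = 5; z_7 = 1; r_7 = 1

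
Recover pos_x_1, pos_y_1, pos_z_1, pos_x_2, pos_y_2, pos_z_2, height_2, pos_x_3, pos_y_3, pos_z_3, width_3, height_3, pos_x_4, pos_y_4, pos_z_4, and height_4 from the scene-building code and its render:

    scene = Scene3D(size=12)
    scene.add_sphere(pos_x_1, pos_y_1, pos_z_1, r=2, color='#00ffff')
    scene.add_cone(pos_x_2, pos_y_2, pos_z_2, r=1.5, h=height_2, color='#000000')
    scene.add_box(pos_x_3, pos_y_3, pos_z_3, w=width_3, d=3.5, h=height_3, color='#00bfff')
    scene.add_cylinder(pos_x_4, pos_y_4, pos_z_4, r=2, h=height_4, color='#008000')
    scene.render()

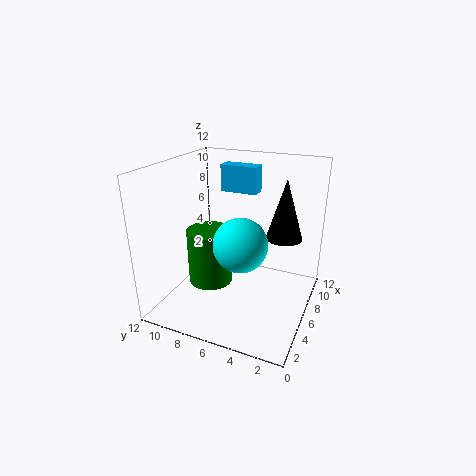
pos_x_1 = 3
pos_y_1 = 4.5
pos_z_1 = 7
pos_x_2 = 7.5
pos_y_2 = 2.5
pos_z_2 = 6
height_2 = 5
pos_x_3 = 10
pos_y_3 = 6
pos_z_3 = 8.5
width_3 = 1.5
height_3 = 2.5
pos_x_4 = 6.5
pos_y_4 = 9
pos_z_4 = 1
height_4 = 5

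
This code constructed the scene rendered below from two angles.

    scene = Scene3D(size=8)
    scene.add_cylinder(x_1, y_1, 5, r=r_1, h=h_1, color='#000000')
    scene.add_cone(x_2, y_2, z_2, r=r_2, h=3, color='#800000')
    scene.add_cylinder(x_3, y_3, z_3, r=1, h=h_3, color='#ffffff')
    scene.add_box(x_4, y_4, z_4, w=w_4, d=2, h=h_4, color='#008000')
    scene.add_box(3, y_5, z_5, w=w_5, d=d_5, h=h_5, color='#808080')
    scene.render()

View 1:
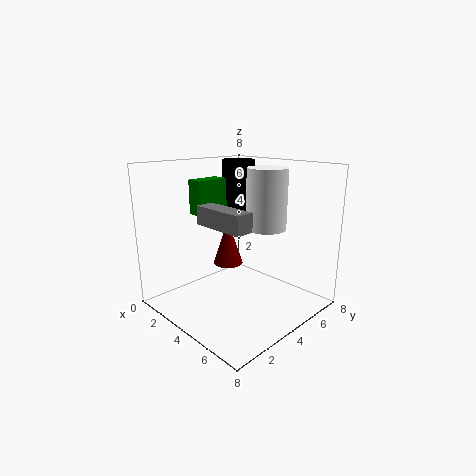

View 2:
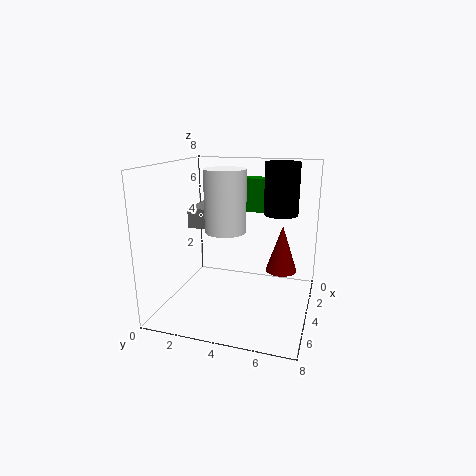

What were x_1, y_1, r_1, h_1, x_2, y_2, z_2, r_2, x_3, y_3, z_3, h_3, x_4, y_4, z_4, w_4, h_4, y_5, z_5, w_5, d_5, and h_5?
x_1 = 2; y_1 = 6; r_1 = 1; h_1 = 3; x_2 = 1; y_2 = 6; z_2 = 1; r_2 = 1; x_3 = 6; y_3 = 4; z_3 = 5; h_3 = 3; x_4 = 1; y_4 = 3; z_4 = 5; w_4 = 1; h_4 = 2; y_5 = 2; z_5 = 5; w_5 = 3; d_5 = 1; h_5 = 1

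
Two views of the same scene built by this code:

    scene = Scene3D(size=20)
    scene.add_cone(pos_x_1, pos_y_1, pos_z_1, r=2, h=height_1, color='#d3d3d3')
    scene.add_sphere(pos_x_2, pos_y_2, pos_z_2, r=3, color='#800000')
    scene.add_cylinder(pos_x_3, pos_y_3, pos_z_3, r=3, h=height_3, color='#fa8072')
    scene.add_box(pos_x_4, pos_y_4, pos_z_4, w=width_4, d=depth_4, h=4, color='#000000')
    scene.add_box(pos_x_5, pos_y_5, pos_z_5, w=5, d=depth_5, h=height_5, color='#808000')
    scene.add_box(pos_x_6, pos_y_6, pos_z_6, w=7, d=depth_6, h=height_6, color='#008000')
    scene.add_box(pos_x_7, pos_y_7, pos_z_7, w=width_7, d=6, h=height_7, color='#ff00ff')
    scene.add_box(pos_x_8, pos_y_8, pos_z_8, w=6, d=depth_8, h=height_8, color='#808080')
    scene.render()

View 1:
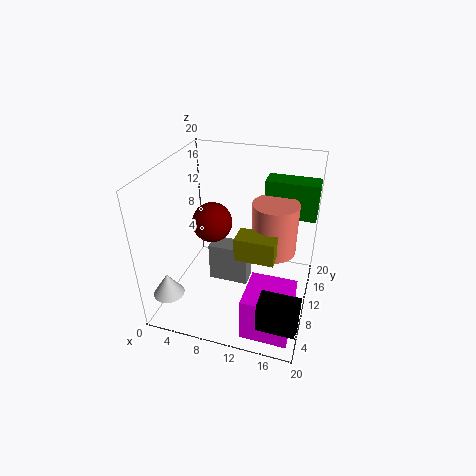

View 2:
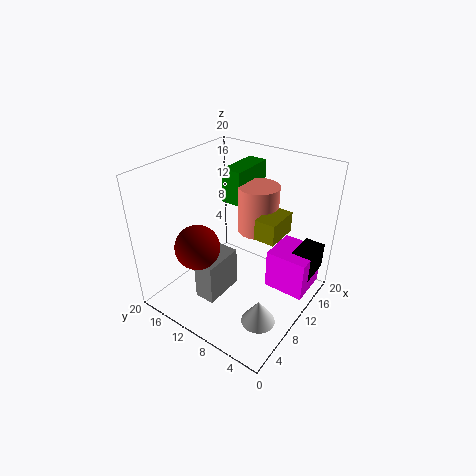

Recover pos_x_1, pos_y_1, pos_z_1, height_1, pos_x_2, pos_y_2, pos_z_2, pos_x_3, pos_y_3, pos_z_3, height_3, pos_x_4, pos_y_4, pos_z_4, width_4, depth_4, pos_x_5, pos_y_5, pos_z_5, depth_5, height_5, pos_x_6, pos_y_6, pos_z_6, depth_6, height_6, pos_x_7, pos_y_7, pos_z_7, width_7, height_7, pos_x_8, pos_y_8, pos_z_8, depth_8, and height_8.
pos_x_1 = 3; pos_y_1 = 2; pos_z_1 = 5; height_1 = 3; pos_x_2 = 5; pos_y_2 = 13; pos_z_2 = 10; pos_x_3 = 15; pos_y_3 = 10; pos_z_3 = 9; height_3 = 7; pos_x_4 = 15; pos_y_4 = 1; pos_z_4 = 3; width_4 = 5; depth_4 = 3; pos_x_5 = 11; pos_y_5 = 5; pos_z_5 = 10; depth_5 = 3; height_5 = 3; pos_x_6 = 13; pos_y_6 = 12; pos_z_6 = 13; depth_6 = 3; height_6 = 5; pos_x_7 = 13; pos_y_7 = 1; pos_z_7 = 1; width_7 = 6; height_7 = 6; pos_x_8 = 5; pos_y_8 = 11; pos_z_8 = 1; depth_8 = 3; height_8 = 6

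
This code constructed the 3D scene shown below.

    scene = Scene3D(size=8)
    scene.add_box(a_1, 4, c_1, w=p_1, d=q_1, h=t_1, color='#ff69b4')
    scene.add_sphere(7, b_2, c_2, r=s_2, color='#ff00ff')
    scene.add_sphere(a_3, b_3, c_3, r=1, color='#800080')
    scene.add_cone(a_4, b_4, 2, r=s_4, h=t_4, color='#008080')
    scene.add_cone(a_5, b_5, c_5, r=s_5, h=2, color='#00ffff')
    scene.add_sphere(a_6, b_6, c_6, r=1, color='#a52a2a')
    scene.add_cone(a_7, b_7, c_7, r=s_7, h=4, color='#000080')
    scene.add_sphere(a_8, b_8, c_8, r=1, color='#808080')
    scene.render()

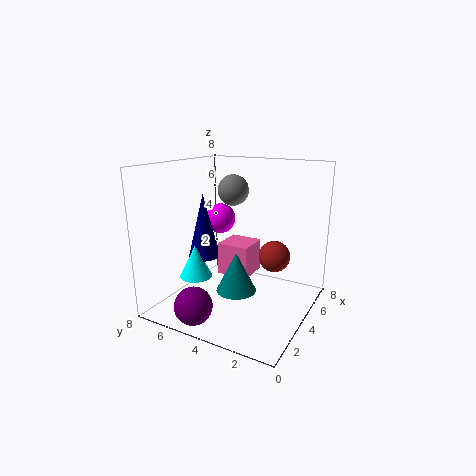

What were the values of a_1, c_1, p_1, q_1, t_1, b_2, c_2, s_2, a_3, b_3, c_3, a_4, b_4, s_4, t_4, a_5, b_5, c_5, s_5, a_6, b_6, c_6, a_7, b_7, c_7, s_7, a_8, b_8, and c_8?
a_1 = 5, c_1 = 1, p_1 = 2, q_1 = 2, t_1 = 2, b_2 = 7, c_2 = 4, s_2 = 1, a_3 = 1, b_3 = 5, c_3 = 1, a_4 = 2, b_4 = 3, s_4 = 1, t_4 = 2, a_5 = 4, b_5 = 7, c_5 = 1, s_5 = 1, a_6 = 7, b_6 = 3, c_6 = 2, a_7 = 5, b_7 = 7, c_7 = 2, s_7 = 1, a_8 = 7, b_8 = 6, c_8 = 6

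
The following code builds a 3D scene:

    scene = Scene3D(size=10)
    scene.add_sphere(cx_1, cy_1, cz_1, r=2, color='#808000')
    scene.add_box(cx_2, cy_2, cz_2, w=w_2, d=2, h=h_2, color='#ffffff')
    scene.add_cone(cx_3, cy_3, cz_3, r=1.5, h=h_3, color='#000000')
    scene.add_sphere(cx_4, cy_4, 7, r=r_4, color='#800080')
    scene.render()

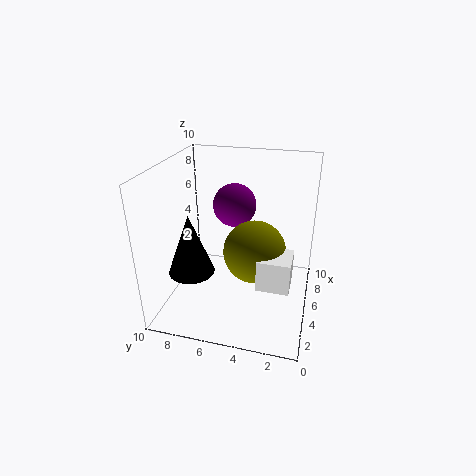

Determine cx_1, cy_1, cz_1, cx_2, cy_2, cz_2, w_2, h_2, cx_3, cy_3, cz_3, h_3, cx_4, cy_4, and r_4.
cx_1 = 3.5, cy_1 = 3.5, cz_1 = 5, cx_2 = 1.5, cy_2 = 1, cz_2 = 3.5, w_2 = 2, h_2 = 2, cx_3 = 2.5, cy_3 = 7.5, cz_3 = 3.5, h_3 = 4, cx_4 = 6, cy_4 = 5.5, r_4 = 1.5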